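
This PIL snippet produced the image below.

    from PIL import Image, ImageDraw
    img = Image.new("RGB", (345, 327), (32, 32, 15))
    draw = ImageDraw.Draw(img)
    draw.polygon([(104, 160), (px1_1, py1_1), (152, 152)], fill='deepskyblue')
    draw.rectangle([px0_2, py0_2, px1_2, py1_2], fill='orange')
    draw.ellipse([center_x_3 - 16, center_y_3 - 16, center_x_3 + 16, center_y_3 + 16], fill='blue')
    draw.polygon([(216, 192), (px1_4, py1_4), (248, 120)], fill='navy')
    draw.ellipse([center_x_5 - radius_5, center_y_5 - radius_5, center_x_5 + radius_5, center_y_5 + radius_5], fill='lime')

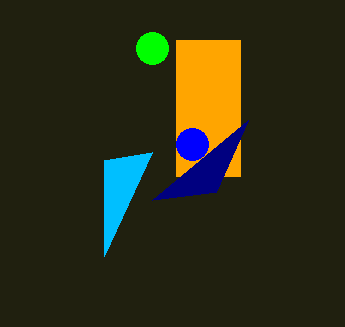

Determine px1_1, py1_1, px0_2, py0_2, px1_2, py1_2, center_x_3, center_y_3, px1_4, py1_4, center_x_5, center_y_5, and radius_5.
px1_1 = 104
py1_1 = 256
px0_2 = 176
py0_2 = 40
px1_2 = 240
py1_2 = 176
center_x_3 = 192
center_y_3 = 144
px1_4 = 152
py1_4 = 200
center_x_5 = 152
center_y_5 = 48
radius_5 = 16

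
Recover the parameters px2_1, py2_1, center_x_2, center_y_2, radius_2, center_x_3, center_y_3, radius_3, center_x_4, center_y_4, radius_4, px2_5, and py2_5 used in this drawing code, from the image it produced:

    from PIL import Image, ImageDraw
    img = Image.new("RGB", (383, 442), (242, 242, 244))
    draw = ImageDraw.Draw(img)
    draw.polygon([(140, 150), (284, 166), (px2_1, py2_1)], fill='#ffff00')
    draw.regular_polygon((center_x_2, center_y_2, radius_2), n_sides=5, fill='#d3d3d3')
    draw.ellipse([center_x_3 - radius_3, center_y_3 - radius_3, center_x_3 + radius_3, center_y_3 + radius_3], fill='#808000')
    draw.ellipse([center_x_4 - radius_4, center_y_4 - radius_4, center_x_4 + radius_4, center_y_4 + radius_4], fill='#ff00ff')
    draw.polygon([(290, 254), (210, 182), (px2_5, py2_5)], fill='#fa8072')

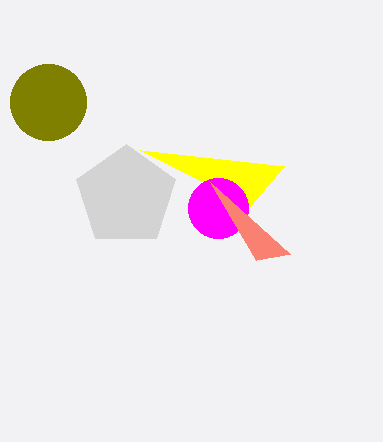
px2_1 = 250
py2_1 = 206
center_x_2 = 126
center_y_2 = 196
radius_2 = 52
center_x_3 = 48
center_y_3 = 102
radius_3 = 38
center_x_4 = 218
center_y_4 = 208
radius_4 = 30
px2_5 = 256
py2_5 = 260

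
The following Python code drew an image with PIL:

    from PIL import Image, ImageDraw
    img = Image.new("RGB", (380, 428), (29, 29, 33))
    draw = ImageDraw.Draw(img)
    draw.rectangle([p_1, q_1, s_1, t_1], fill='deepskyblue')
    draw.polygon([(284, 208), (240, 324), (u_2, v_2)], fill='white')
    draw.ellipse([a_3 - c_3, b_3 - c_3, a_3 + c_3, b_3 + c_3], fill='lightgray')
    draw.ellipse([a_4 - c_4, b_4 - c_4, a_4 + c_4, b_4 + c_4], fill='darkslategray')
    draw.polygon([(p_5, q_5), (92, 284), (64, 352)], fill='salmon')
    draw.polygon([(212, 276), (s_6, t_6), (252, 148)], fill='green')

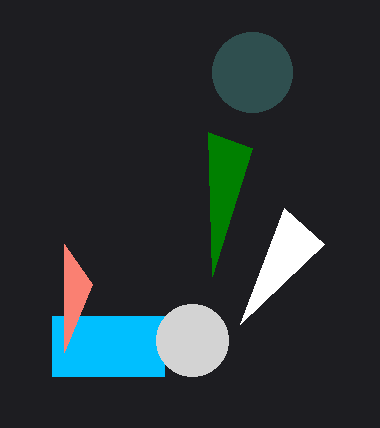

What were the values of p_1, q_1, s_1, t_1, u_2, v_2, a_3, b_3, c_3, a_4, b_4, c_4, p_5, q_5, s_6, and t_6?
p_1 = 52; q_1 = 316; s_1 = 164; t_1 = 376; u_2 = 324; v_2 = 244; a_3 = 192; b_3 = 340; c_3 = 36; a_4 = 252; b_4 = 72; c_4 = 40; p_5 = 64; q_5 = 244; s_6 = 208; t_6 = 132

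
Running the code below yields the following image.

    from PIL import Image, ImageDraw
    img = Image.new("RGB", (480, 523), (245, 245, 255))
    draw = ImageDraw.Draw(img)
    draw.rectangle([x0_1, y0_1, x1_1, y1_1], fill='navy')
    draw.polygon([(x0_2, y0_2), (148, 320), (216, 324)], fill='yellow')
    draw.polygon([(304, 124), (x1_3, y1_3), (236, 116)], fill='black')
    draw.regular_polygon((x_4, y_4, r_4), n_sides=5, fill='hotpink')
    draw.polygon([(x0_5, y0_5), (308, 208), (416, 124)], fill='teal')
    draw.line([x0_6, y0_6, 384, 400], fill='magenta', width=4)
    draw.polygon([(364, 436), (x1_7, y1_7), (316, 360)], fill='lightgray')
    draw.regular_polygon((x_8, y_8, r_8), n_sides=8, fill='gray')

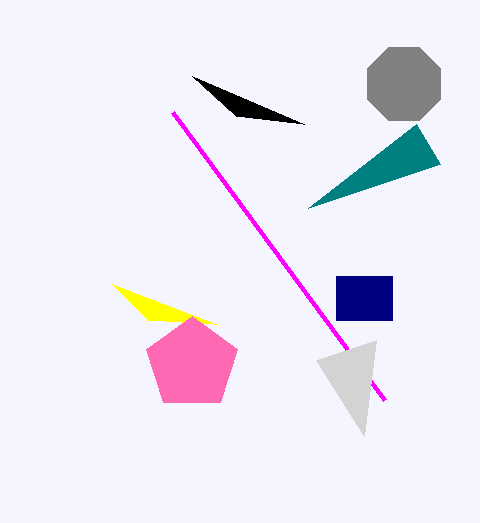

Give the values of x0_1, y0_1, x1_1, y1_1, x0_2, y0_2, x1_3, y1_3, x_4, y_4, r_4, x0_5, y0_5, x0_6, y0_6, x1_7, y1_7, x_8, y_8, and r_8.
x0_1 = 336; y0_1 = 276; x1_1 = 392; y1_1 = 320; x0_2 = 112; y0_2 = 284; x1_3 = 192; y1_3 = 76; x_4 = 192; y_4 = 364; r_4 = 48; x0_5 = 440; y0_5 = 164; x0_6 = 172; y0_6 = 112; x1_7 = 376; y1_7 = 340; x_8 = 404; y_8 = 84; r_8 = 40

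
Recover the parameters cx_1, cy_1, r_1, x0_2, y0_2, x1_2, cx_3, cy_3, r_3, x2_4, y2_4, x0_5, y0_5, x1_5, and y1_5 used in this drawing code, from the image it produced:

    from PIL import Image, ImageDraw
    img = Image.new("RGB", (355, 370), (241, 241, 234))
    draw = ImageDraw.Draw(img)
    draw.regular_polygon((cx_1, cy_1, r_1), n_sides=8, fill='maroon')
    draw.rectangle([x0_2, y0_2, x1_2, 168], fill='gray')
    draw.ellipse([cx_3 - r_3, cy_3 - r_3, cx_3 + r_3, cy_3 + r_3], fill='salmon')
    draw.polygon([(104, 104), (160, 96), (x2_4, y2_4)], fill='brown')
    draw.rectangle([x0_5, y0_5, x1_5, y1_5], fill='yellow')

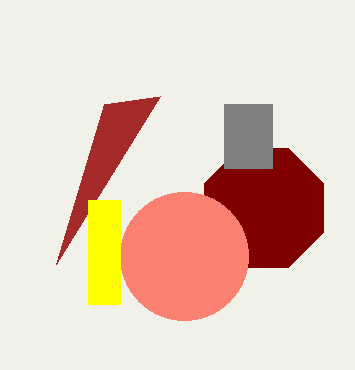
cx_1 = 264; cy_1 = 208; r_1 = 64; x0_2 = 224; y0_2 = 104; x1_2 = 272; cx_3 = 184; cy_3 = 256; r_3 = 64; x2_4 = 56; y2_4 = 264; x0_5 = 88; y0_5 = 200; x1_5 = 120; y1_5 = 304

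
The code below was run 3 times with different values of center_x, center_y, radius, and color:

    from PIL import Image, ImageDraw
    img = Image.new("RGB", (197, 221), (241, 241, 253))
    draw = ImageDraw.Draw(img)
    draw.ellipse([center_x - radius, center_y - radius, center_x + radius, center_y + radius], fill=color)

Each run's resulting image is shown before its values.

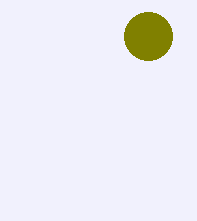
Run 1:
center_x = 148, center_y = 36, radius = 24, color = 'olive'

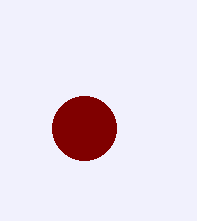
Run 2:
center_x = 84; center_y = 128; radius = 32; color = 'maroon'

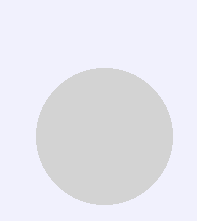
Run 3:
center_x = 104
center_y = 136
radius = 68
color = 'lightgray'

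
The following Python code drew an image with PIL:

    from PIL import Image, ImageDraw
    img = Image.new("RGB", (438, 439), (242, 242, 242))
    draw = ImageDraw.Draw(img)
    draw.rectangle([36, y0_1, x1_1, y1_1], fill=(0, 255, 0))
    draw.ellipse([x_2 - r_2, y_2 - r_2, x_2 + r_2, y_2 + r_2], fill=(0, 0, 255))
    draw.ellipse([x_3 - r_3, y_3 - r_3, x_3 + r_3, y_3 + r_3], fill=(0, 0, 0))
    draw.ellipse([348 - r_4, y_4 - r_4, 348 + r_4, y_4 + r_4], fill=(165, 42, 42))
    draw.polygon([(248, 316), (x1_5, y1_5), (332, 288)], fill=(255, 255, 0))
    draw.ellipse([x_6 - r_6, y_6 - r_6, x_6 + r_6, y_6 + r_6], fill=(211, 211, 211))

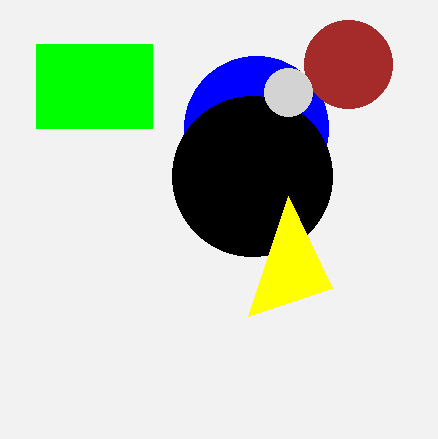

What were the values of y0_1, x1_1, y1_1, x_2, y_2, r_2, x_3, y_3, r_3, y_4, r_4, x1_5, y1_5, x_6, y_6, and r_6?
y0_1 = 44
x1_1 = 152
y1_1 = 128
x_2 = 256
y_2 = 128
r_2 = 72
x_3 = 252
y_3 = 176
r_3 = 80
y_4 = 64
r_4 = 44
x1_5 = 288
y1_5 = 196
x_6 = 288
y_6 = 92
r_6 = 24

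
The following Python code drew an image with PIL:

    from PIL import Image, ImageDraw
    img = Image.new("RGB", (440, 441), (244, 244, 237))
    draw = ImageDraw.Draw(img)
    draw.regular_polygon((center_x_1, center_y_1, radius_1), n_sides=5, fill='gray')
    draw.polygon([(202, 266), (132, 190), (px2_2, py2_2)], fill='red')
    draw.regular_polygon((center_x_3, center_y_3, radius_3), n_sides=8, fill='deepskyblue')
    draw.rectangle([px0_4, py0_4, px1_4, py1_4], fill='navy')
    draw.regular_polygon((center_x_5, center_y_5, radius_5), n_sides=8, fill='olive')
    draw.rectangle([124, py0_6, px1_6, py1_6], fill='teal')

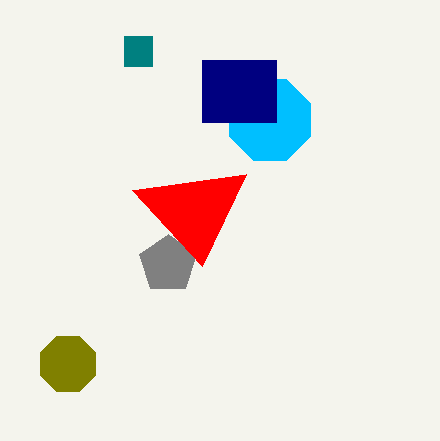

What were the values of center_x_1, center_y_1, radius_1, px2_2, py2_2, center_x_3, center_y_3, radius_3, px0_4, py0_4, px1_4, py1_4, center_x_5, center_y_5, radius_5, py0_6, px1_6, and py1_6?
center_x_1 = 168, center_y_1 = 264, radius_1 = 30, px2_2 = 246, py2_2 = 174, center_x_3 = 270, center_y_3 = 120, radius_3 = 44, px0_4 = 202, py0_4 = 60, px1_4 = 276, py1_4 = 122, center_x_5 = 68, center_y_5 = 364, radius_5 = 30, py0_6 = 36, px1_6 = 152, py1_6 = 66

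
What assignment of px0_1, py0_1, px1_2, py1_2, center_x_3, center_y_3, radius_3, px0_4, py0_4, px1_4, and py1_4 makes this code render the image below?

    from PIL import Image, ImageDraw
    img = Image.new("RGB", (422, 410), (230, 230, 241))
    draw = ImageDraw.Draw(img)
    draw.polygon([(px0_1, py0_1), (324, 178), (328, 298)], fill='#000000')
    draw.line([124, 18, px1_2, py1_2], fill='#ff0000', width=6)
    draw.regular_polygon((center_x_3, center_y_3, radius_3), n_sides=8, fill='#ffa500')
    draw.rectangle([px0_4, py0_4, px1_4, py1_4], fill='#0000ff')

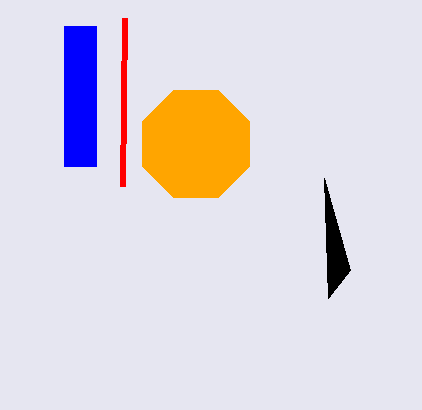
px0_1 = 350, py0_1 = 270, px1_2 = 122, py1_2 = 186, center_x_3 = 196, center_y_3 = 144, radius_3 = 58, px0_4 = 64, py0_4 = 26, px1_4 = 96, py1_4 = 166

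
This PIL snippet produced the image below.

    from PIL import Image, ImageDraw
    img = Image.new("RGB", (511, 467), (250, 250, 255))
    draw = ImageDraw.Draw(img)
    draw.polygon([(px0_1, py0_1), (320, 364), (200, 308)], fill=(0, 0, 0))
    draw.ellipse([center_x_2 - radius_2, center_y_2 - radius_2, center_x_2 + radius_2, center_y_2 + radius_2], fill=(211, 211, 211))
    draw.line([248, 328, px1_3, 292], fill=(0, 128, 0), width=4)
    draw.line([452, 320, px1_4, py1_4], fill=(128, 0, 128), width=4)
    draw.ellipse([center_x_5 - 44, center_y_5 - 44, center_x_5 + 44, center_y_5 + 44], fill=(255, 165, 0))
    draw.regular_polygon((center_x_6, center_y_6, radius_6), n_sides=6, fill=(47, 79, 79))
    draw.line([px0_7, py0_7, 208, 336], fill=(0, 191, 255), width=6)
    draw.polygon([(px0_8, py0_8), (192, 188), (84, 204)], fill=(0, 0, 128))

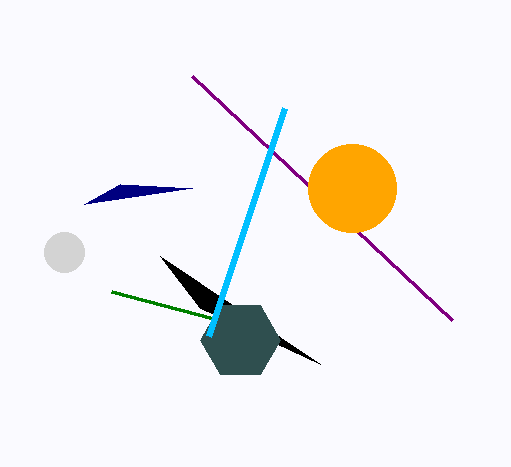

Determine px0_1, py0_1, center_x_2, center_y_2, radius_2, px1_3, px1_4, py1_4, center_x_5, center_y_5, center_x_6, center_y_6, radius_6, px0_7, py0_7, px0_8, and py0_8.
px0_1 = 160
py0_1 = 256
center_x_2 = 64
center_y_2 = 252
radius_2 = 20
px1_3 = 112
px1_4 = 192
py1_4 = 76
center_x_5 = 352
center_y_5 = 188
center_x_6 = 240
center_y_6 = 340
radius_6 = 40
px0_7 = 284
py0_7 = 108
px0_8 = 120
py0_8 = 184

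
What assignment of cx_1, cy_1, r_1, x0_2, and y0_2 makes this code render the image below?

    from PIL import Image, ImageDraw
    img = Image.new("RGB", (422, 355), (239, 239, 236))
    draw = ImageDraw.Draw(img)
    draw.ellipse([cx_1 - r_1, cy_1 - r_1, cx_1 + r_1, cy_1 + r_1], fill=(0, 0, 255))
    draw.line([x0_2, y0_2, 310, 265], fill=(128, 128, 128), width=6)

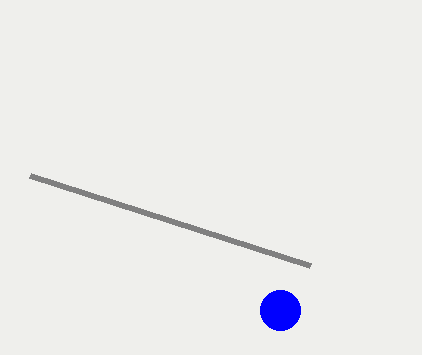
cx_1 = 280
cy_1 = 310
r_1 = 20
x0_2 = 30
y0_2 = 175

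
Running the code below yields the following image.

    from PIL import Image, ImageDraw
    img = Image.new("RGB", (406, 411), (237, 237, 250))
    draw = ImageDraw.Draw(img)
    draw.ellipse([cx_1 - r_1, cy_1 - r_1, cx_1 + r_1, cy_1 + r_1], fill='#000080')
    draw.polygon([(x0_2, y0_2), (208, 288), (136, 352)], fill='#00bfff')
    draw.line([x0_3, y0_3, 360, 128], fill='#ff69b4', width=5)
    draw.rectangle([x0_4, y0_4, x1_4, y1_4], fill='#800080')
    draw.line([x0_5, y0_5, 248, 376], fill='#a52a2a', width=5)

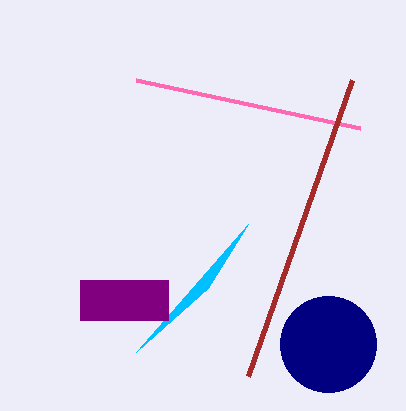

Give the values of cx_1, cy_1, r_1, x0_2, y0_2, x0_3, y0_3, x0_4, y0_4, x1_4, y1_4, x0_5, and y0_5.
cx_1 = 328, cy_1 = 344, r_1 = 48, x0_2 = 248, y0_2 = 224, x0_3 = 136, y0_3 = 80, x0_4 = 80, y0_4 = 280, x1_4 = 168, y1_4 = 320, x0_5 = 352, y0_5 = 80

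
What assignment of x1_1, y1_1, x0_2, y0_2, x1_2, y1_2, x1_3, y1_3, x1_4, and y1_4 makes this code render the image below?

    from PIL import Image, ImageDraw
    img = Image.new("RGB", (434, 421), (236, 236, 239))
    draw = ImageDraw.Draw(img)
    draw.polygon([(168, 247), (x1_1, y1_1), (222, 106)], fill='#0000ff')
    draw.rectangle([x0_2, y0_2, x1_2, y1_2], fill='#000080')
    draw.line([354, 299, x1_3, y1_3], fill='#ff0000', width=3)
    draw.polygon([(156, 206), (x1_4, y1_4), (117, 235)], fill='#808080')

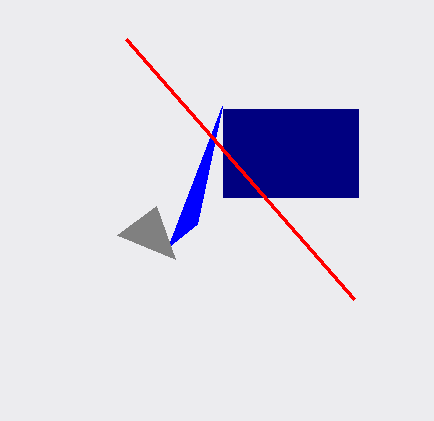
x1_1 = 197; y1_1 = 224; x0_2 = 223; y0_2 = 109; x1_2 = 358; y1_2 = 197; x1_3 = 126; y1_3 = 39; x1_4 = 175; y1_4 = 259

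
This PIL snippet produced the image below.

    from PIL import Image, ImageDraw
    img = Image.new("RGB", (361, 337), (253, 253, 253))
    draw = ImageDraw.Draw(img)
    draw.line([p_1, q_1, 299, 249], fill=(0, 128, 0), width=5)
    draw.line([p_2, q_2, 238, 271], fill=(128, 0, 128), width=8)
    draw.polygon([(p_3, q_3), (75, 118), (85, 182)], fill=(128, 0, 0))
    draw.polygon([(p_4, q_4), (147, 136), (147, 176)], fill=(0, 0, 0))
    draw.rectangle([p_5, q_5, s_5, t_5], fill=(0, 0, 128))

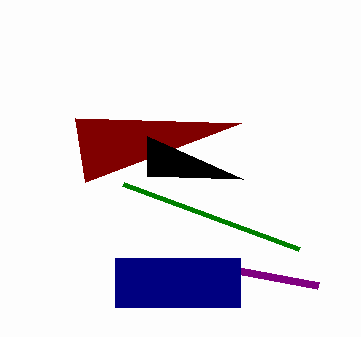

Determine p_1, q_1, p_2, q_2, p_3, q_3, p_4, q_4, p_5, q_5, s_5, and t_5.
p_1 = 123, q_1 = 184, p_2 = 318, q_2 = 286, p_3 = 241, q_3 = 123, p_4 = 243, q_4 = 179, p_5 = 115, q_5 = 258, s_5 = 240, t_5 = 307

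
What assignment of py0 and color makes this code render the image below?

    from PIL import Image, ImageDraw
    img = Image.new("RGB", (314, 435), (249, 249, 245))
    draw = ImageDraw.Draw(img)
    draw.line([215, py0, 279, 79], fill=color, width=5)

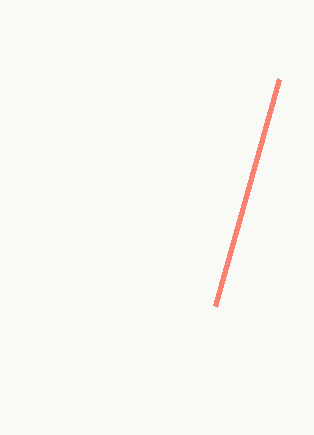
py0 = 306; color = 'salmon'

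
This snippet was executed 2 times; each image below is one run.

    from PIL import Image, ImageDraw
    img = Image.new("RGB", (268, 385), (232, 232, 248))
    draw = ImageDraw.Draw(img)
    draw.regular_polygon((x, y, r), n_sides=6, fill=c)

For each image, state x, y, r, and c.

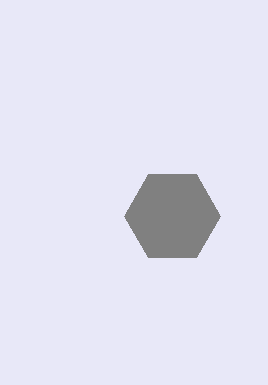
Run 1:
x = 172; y = 216; r = 48; c = 'gray'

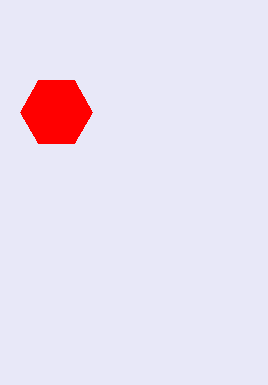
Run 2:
x = 56; y = 112; r = 36; c = 'red'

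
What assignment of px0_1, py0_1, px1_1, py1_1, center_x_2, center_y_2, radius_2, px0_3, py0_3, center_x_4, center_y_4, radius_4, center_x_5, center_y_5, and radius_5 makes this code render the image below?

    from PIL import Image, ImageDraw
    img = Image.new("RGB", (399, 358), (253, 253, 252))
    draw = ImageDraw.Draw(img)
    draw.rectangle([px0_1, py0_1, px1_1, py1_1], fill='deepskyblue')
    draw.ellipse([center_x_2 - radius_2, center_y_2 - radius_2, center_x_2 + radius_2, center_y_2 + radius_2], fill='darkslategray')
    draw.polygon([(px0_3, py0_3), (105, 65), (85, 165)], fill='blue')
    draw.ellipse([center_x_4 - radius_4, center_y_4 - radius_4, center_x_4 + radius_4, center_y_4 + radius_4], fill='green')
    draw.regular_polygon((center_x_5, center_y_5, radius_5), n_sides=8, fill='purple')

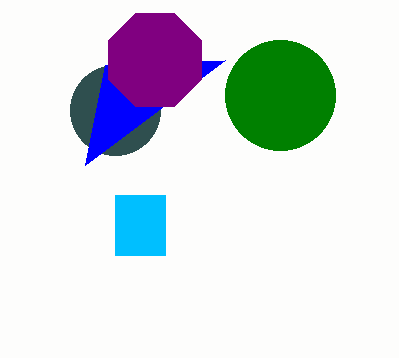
px0_1 = 115, py0_1 = 195, px1_1 = 165, py1_1 = 255, center_x_2 = 115, center_y_2 = 110, radius_2 = 45, px0_3 = 225, py0_3 = 60, center_x_4 = 280, center_y_4 = 95, radius_4 = 55, center_x_5 = 155, center_y_5 = 60, radius_5 = 50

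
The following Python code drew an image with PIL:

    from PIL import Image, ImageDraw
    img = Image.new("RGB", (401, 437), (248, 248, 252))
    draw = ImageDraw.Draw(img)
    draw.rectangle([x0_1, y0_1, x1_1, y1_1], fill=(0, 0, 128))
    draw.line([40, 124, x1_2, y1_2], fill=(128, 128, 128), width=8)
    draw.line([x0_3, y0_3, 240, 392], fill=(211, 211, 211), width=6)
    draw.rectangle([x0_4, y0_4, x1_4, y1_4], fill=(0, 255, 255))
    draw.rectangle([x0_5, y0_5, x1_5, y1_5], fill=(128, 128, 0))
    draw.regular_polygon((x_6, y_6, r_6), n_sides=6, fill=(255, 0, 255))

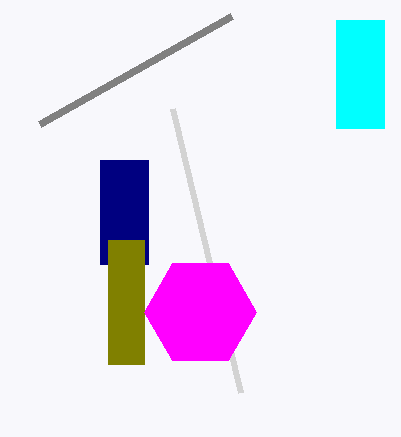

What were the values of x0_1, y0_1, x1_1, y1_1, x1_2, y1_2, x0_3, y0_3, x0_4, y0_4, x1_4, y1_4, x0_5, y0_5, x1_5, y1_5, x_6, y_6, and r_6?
x0_1 = 100; y0_1 = 160; x1_1 = 148; y1_1 = 264; x1_2 = 232; y1_2 = 16; x0_3 = 172; y0_3 = 108; x0_4 = 336; y0_4 = 20; x1_4 = 384; y1_4 = 128; x0_5 = 108; y0_5 = 240; x1_5 = 144; y1_5 = 364; x_6 = 200; y_6 = 312; r_6 = 56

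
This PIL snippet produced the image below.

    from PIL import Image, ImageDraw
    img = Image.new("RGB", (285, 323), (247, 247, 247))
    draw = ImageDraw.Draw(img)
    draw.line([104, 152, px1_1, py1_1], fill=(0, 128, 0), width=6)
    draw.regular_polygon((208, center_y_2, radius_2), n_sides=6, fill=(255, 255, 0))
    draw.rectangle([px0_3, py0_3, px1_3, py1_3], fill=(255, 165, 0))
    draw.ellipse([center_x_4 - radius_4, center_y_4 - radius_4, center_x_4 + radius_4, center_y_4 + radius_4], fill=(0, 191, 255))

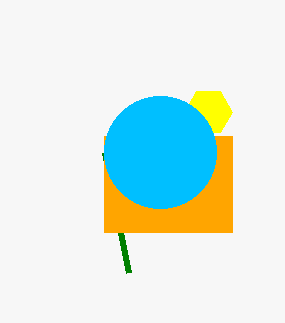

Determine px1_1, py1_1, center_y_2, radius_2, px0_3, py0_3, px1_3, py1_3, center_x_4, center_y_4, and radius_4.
px1_1 = 128, py1_1 = 272, center_y_2 = 112, radius_2 = 24, px0_3 = 104, py0_3 = 136, px1_3 = 232, py1_3 = 232, center_x_4 = 160, center_y_4 = 152, radius_4 = 56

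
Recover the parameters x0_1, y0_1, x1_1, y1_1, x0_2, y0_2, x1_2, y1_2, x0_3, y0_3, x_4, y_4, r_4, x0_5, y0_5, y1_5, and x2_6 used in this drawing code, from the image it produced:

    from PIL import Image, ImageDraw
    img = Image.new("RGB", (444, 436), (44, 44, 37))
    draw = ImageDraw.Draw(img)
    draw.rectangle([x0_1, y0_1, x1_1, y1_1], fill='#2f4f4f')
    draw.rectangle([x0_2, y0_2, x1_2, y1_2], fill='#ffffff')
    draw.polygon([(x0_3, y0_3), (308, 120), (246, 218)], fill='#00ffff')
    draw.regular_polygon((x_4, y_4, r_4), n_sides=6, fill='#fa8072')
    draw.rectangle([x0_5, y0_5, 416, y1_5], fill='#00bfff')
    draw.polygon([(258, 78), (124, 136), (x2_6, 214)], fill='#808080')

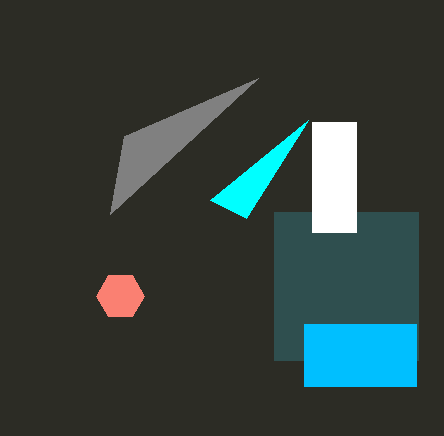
x0_1 = 274
y0_1 = 212
x1_1 = 418
y1_1 = 360
x0_2 = 312
y0_2 = 122
x1_2 = 356
y1_2 = 232
x0_3 = 210
y0_3 = 200
x_4 = 120
y_4 = 296
r_4 = 24
x0_5 = 304
y0_5 = 324
y1_5 = 386
x2_6 = 110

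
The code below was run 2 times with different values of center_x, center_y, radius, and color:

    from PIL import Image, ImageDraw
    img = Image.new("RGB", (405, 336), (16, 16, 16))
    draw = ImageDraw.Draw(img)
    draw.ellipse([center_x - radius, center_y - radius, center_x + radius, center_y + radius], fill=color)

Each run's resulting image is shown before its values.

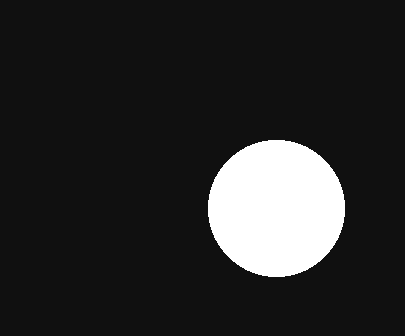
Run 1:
center_x = 276, center_y = 208, radius = 68, color = 'white'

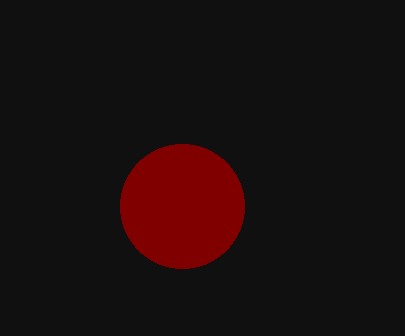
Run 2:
center_x = 182, center_y = 206, radius = 62, color = 'maroon'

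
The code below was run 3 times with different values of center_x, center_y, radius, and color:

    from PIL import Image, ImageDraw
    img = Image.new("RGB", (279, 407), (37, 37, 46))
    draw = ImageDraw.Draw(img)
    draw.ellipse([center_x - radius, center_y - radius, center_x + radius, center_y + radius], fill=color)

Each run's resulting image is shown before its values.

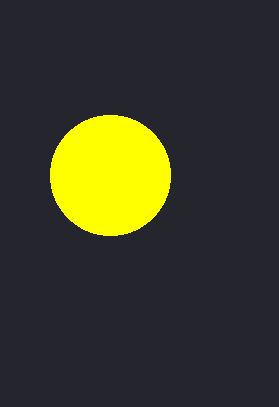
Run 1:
center_x = 110, center_y = 175, radius = 60, color = 'yellow'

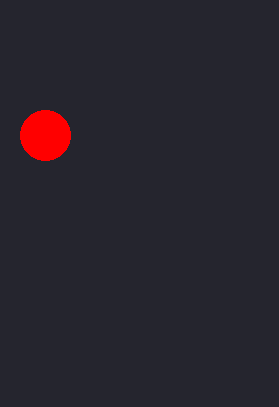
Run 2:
center_x = 45, center_y = 135, radius = 25, color = 'red'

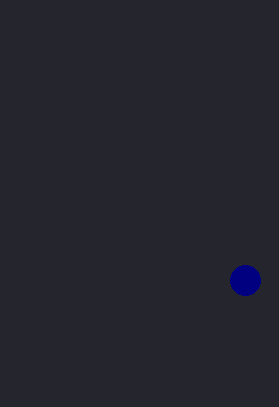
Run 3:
center_x = 245
center_y = 280
radius = 15
color = 'navy'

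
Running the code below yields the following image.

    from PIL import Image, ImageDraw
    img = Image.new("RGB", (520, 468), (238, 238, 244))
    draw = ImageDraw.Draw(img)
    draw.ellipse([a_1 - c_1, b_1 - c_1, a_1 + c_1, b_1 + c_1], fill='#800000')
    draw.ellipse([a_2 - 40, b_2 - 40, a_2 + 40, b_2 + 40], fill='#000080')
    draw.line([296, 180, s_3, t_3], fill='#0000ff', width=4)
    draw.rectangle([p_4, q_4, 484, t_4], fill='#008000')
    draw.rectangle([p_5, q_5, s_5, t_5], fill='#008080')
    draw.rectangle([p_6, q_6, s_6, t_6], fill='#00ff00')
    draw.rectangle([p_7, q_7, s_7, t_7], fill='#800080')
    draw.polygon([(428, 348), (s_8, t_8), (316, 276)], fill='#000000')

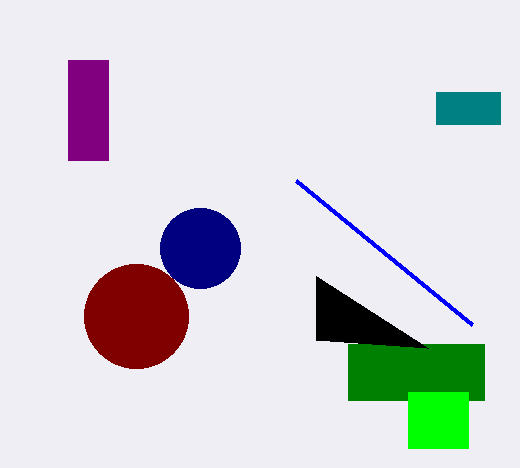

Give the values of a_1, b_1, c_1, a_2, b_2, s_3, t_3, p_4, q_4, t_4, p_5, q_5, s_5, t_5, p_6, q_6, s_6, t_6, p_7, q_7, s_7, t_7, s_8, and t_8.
a_1 = 136; b_1 = 316; c_1 = 52; a_2 = 200; b_2 = 248; s_3 = 472; t_3 = 324; p_4 = 348; q_4 = 344; t_4 = 400; p_5 = 436; q_5 = 92; s_5 = 500; t_5 = 124; p_6 = 408; q_6 = 392; s_6 = 468; t_6 = 448; p_7 = 68; q_7 = 60; s_7 = 108; t_7 = 160; s_8 = 316; t_8 = 340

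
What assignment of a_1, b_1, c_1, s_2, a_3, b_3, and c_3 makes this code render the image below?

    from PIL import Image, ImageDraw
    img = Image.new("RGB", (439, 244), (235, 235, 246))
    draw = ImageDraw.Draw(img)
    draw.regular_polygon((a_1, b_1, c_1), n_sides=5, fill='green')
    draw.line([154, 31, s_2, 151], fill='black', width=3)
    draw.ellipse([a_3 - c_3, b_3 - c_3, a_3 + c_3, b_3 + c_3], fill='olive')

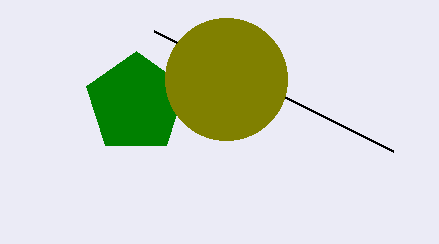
a_1 = 136; b_1 = 103; c_1 = 52; s_2 = 393; a_3 = 226; b_3 = 79; c_3 = 61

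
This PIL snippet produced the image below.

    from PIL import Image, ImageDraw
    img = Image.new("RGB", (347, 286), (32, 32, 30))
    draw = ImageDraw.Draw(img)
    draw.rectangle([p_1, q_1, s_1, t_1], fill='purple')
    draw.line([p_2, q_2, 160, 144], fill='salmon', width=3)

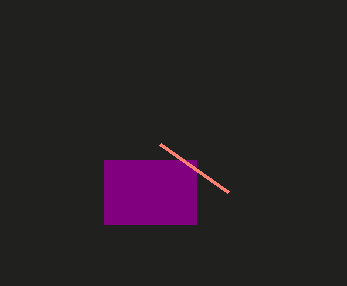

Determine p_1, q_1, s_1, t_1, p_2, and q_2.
p_1 = 104
q_1 = 160
s_1 = 196
t_1 = 224
p_2 = 228
q_2 = 192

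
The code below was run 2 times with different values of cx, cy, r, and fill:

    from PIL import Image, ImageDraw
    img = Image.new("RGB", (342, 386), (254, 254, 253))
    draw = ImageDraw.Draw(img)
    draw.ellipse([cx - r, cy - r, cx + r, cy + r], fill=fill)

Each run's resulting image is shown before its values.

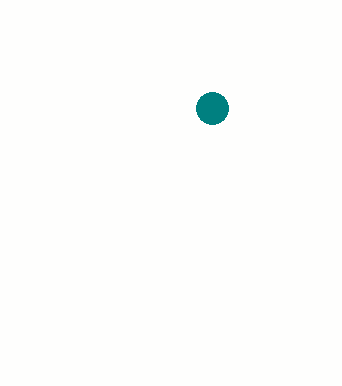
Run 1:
cx = 212; cy = 108; r = 16; fill = 'teal'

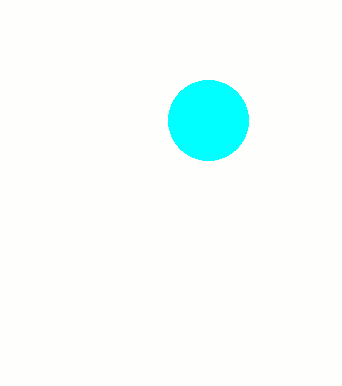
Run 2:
cx = 208; cy = 120; r = 40; fill = 'cyan'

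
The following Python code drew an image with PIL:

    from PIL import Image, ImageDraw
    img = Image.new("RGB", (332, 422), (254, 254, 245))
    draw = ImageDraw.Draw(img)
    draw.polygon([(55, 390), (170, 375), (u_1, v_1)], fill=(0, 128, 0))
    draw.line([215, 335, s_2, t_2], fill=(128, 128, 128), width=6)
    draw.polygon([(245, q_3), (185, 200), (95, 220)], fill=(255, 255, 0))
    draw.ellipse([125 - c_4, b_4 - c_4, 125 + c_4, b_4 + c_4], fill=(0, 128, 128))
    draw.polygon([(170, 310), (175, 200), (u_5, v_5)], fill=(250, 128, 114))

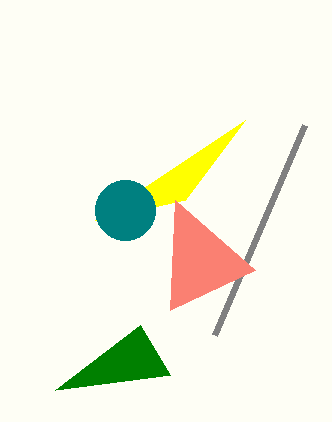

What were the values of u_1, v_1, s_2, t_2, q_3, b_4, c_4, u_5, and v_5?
u_1 = 140; v_1 = 325; s_2 = 305; t_2 = 125; q_3 = 120; b_4 = 210; c_4 = 30; u_5 = 255; v_5 = 270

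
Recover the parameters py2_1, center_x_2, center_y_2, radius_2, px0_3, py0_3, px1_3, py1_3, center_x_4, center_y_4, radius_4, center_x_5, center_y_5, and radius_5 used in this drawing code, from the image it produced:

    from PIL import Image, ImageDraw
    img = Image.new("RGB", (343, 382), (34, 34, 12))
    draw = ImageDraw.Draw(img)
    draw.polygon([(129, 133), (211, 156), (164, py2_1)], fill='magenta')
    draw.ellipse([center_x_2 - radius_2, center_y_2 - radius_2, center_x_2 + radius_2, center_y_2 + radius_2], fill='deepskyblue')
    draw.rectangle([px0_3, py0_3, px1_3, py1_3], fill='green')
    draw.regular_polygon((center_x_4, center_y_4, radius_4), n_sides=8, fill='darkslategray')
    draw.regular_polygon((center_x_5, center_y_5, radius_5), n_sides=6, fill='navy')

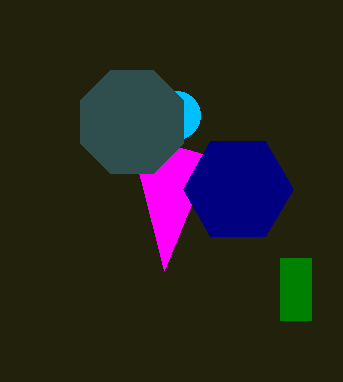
py2_1 = 270
center_x_2 = 176
center_y_2 = 115
radius_2 = 24
px0_3 = 280
py0_3 = 258
px1_3 = 311
py1_3 = 320
center_x_4 = 132
center_y_4 = 122
radius_4 = 56
center_x_5 = 238
center_y_5 = 189
radius_5 = 55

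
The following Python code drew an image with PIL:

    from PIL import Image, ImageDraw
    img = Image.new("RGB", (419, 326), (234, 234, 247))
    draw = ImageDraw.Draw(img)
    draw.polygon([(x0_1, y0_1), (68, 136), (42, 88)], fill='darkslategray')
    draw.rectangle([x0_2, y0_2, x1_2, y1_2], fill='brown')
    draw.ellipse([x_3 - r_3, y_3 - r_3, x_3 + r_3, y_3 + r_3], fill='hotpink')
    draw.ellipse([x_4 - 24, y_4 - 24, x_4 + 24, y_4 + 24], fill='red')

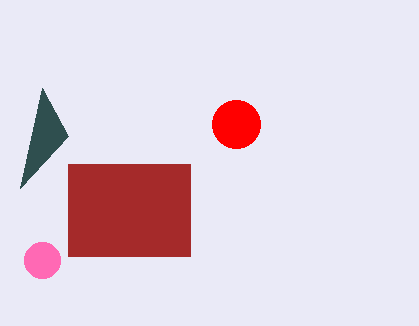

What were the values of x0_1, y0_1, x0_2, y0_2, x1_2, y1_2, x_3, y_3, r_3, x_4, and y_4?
x0_1 = 20
y0_1 = 188
x0_2 = 68
y0_2 = 164
x1_2 = 190
y1_2 = 256
x_3 = 42
y_3 = 260
r_3 = 18
x_4 = 236
y_4 = 124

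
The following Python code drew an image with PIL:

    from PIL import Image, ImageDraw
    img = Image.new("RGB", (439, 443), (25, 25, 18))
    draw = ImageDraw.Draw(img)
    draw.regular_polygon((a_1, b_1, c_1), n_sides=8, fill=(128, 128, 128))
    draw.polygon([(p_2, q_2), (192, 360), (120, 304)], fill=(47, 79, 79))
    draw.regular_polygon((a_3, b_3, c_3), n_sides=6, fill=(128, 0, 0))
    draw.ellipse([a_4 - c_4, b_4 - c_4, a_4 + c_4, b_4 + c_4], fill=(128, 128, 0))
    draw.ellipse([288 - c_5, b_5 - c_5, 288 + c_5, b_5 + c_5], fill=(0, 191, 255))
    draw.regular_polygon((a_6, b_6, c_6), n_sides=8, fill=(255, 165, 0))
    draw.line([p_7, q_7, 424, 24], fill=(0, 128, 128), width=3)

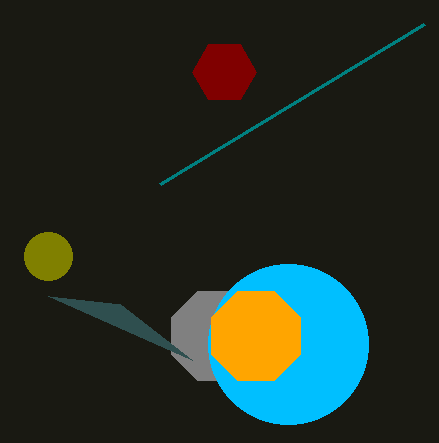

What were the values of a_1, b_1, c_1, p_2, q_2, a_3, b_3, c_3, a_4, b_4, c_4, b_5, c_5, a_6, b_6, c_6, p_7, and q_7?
a_1 = 216; b_1 = 336; c_1 = 48; p_2 = 48; q_2 = 296; a_3 = 224; b_3 = 72; c_3 = 32; a_4 = 48; b_4 = 256; c_4 = 24; b_5 = 344; c_5 = 80; a_6 = 256; b_6 = 336; c_6 = 48; p_7 = 160; q_7 = 184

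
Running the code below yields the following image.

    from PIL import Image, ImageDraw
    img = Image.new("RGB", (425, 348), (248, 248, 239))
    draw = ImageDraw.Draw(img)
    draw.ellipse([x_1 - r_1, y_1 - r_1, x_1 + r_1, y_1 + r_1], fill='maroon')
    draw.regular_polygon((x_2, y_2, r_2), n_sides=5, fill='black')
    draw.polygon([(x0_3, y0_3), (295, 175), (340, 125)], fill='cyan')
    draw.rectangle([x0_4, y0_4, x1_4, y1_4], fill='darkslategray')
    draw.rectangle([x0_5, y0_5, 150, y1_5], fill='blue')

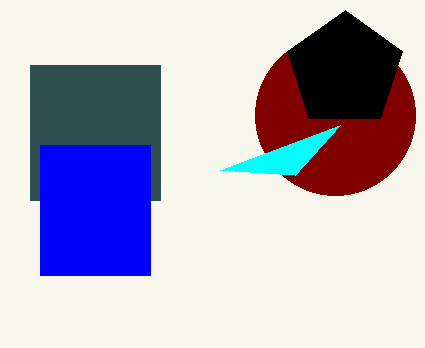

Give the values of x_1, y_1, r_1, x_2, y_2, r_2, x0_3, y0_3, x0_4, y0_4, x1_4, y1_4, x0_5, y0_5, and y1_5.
x_1 = 335
y_1 = 115
r_1 = 80
x_2 = 345
y_2 = 70
r_2 = 60
x0_3 = 220
y0_3 = 170
x0_4 = 30
y0_4 = 65
x1_4 = 160
y1_4 = 200
x0_5 = 40
y0_5 = 145
y1_5 = 275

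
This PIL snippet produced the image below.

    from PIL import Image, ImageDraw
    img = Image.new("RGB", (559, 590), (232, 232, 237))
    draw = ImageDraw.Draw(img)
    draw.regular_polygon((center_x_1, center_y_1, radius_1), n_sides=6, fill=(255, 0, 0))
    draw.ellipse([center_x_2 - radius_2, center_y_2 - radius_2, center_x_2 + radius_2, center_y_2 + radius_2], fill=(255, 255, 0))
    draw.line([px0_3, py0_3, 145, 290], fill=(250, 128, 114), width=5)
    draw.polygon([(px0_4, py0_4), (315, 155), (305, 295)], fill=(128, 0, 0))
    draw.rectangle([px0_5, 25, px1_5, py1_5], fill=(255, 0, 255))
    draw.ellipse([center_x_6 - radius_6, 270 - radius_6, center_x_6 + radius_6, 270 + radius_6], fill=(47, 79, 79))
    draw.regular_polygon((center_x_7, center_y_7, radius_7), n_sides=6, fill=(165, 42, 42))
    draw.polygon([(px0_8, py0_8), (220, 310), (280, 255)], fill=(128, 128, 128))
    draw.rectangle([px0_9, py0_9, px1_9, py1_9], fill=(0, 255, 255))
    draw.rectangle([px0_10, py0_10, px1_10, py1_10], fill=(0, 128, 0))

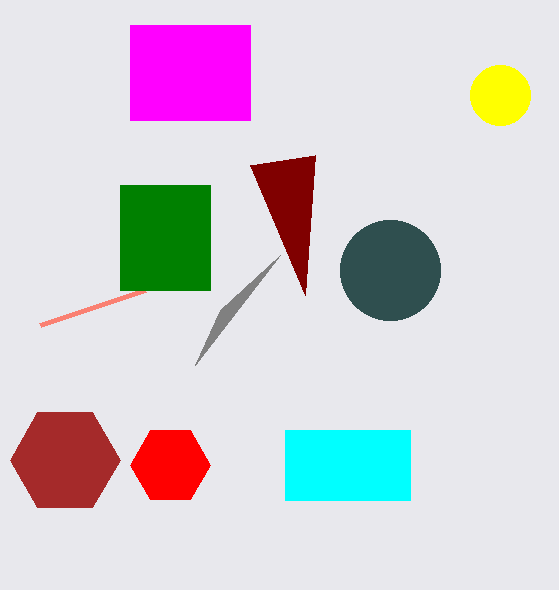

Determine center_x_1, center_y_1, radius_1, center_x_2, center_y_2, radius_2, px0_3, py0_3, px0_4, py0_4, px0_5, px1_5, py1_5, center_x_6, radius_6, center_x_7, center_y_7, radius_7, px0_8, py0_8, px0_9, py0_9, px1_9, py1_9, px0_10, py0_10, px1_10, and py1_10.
center_x_1 = 170; center_y_1 = 465; radius_1 = 40; center_x_2 = 500; center_y_2 = 95; radius_2 = 30; px0_3 = 40; py0_3 = 325; px0_4 = 250; py0_4 = 165; px0_5 = 130; px1_5 = 250; py1_5 = 120; center_x_6 = 390; radius_6 = 50; center_x_7 = 65; center_y_7 = 460; radius_7 = 55; px0_8 = 195; py0_8 = 365; px0_9 = 285; py0_9 = 430; px1_9 = 410; py1_9 = 500; px0_10 = 120; py0_10 = 185; px1_10 = 210; py1_10 = 290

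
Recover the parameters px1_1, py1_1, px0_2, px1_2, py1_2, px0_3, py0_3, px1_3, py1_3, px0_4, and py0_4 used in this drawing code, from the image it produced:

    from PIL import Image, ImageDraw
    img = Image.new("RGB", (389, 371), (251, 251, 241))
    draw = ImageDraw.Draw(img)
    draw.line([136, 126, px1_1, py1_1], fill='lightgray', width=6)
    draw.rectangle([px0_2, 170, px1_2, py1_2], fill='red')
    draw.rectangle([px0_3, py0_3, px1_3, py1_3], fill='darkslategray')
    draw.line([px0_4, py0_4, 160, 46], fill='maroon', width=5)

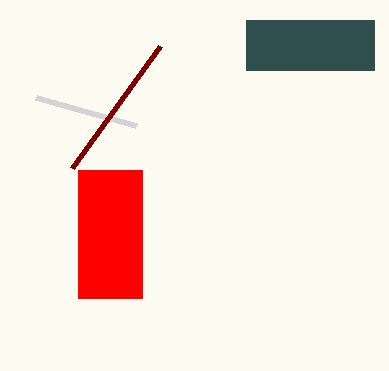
px1_1 = 36
py1_1 = 98
px0_2 = 78
px1_2 = 142
py1_2 = 298
px0_3 = 246
py0_3 = 20
px1_3 = 374
py1_3 = 70
px0_4 = 72
py0_4 = 168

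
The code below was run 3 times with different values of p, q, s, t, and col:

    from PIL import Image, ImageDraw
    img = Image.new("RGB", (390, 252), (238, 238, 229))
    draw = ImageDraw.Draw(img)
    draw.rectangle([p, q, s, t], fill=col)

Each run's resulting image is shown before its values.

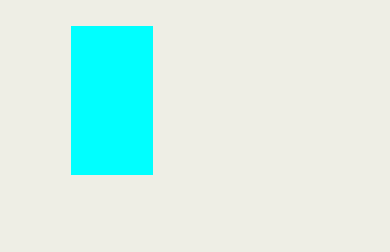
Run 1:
p = 71
q = 26
s = 152
t = 174
col = 'cyan'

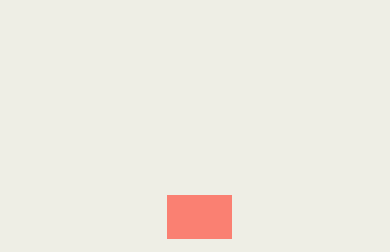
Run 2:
p = 167; q = 195; s = 231; t = 238; col = 'salmon'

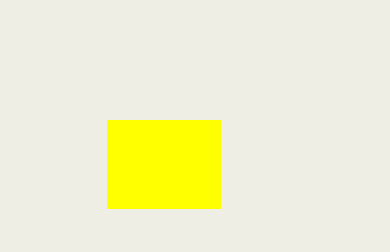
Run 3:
p = 107, q = 120, s = 220, t = 208, col = 'yellow'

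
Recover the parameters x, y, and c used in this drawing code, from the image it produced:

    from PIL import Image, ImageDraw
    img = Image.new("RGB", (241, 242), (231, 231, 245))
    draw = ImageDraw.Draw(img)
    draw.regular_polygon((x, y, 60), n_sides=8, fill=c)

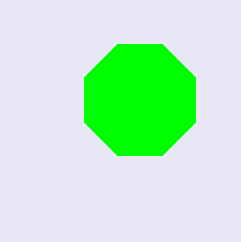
x = 140
y = 100
c = 'lime'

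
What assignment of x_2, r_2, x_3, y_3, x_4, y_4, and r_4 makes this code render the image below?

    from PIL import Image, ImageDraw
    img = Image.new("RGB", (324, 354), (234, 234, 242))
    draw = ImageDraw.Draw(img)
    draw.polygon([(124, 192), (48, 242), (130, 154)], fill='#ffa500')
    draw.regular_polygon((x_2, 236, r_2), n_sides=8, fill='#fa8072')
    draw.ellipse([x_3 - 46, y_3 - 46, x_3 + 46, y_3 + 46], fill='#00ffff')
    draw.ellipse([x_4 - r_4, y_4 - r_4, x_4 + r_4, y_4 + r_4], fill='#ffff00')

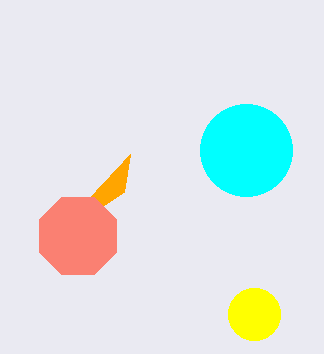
x_2 = 78
r_2 = 42
x_3 = 246
y_3 = 150
x_4 = 254
y_4 = 314
r_4 = 26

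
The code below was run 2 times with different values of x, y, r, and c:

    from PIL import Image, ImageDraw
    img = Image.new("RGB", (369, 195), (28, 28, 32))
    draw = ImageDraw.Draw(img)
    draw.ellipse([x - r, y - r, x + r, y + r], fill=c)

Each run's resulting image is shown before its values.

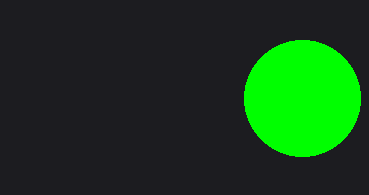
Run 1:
x = 302; y = 98; r = 58; c = 'lime'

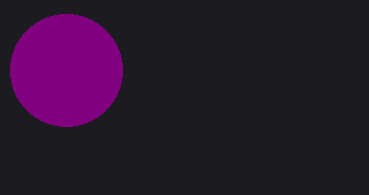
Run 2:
x = 66, y = 70, r = 56, c = 'purple'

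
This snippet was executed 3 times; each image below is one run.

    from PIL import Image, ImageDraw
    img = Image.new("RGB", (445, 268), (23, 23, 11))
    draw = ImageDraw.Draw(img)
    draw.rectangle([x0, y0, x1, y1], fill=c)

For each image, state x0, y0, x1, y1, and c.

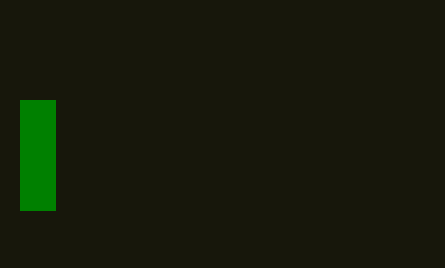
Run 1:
x0 = 20
y0 = 100
x1 = 55
y1 = 210
c = 'green'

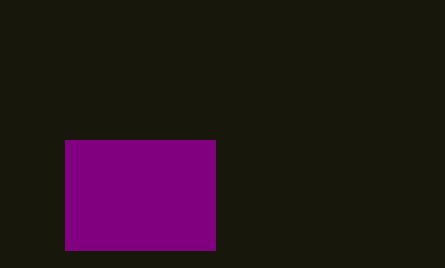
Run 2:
x0 = 65; y0 = 140; x1 = 215; y1 = 250; c = 'purple'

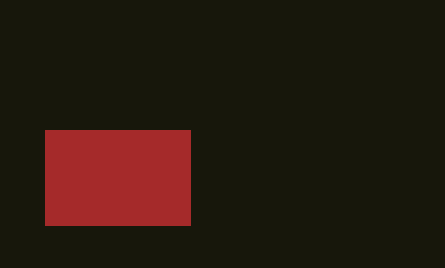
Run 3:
x0 = 45, y0 = 130, x1 = 190, y1 = 225, c = 'brown'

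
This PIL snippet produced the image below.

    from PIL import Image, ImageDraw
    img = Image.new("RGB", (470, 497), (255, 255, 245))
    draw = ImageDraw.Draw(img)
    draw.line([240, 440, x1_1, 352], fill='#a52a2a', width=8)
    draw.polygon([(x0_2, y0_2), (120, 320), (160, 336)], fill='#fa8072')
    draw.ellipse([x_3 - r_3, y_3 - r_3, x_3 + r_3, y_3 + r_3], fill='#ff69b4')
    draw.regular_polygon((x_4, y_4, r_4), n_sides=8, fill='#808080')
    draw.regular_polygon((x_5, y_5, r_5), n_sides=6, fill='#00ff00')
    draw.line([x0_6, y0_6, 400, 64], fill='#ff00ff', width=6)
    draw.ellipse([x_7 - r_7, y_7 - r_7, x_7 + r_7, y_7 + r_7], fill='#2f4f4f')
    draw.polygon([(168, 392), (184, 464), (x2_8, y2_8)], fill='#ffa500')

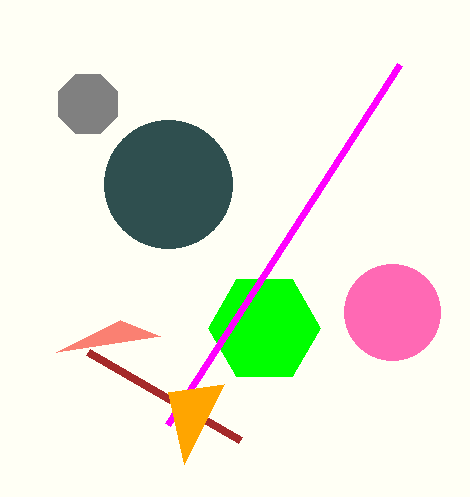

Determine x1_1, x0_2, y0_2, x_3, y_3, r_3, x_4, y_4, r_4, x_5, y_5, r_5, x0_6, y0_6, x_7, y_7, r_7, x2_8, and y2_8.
x1_1 = 88; x0_2 = 56; y0_2 = 352; x_3 = 392; y_3 = 312; r_3 = 48; x_4 = 88; y_4 = 104; r_4 = 32; x_5 = 264; y_5 = 328; r_5 = 56; x0_6 = 168; y0_6 = 424; x_7 = 168; y_7 = 184; r_7 = 64; x2_8 = 224; y2_8 = 384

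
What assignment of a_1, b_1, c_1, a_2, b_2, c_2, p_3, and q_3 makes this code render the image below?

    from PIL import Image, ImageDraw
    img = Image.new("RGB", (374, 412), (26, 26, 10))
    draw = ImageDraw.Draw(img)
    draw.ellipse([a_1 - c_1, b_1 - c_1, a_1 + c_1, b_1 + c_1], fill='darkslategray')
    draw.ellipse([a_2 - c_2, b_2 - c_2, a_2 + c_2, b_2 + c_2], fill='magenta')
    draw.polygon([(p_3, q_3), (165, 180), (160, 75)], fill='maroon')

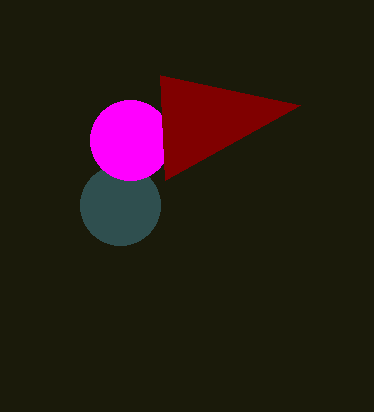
a_1 = 120, b_1 = 205, c_1 = 40, a_2 = 130, b_2 = 140, c_2 = 40, p_3 = 300, q_3 = 105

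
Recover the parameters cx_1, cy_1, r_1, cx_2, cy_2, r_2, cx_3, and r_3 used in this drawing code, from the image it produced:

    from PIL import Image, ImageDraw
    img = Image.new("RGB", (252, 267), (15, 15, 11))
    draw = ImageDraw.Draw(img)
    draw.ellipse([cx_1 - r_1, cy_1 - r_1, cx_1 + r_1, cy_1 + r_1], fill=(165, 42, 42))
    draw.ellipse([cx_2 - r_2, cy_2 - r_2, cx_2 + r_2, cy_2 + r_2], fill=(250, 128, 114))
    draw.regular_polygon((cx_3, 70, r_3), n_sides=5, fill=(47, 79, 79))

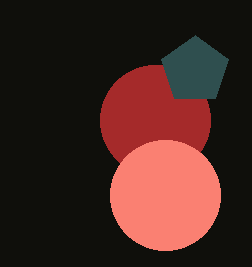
cx_1 = 155
cy_1 = 120
r_1 = 55
cx_2 = 165
cy_2 = 195
r_2 = 55
cx_3 = 195
r_3 = 35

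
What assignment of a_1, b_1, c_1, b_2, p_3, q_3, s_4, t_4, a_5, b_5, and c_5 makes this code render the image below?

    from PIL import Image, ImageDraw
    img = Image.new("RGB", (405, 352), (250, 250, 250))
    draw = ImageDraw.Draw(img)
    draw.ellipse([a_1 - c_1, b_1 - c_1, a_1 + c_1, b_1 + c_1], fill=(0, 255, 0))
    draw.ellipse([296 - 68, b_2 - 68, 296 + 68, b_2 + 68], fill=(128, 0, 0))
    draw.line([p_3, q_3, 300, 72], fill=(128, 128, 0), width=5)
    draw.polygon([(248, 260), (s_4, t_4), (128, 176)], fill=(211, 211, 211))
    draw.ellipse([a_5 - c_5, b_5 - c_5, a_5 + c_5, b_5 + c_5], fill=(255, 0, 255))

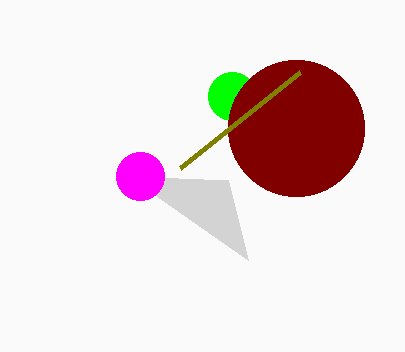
a_1 = 232, b_1 = 96, c_1 = 24, b_2 = 128, p_3 = 180, q_3 = 168, s_4 = 228, t_4 = 180, a_5 = 140, b_5 = 176, c_5 = 24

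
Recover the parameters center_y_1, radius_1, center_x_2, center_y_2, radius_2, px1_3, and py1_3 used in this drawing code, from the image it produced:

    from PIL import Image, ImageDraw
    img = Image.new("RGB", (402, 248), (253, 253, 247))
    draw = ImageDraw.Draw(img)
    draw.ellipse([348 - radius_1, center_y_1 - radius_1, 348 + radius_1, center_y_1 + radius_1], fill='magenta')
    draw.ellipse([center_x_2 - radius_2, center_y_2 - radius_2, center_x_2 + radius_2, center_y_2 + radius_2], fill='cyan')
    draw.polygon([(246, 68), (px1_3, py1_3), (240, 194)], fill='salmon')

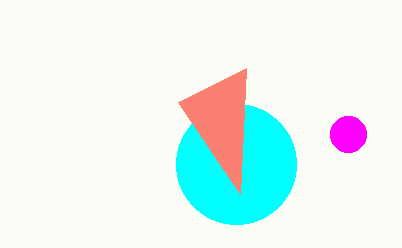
center_y_1 = 134, radius_1 = 18, center_x_2 = 236, center_y_2 = 164, radius_2 = 60, px1_3 = 178, py1_3 = 102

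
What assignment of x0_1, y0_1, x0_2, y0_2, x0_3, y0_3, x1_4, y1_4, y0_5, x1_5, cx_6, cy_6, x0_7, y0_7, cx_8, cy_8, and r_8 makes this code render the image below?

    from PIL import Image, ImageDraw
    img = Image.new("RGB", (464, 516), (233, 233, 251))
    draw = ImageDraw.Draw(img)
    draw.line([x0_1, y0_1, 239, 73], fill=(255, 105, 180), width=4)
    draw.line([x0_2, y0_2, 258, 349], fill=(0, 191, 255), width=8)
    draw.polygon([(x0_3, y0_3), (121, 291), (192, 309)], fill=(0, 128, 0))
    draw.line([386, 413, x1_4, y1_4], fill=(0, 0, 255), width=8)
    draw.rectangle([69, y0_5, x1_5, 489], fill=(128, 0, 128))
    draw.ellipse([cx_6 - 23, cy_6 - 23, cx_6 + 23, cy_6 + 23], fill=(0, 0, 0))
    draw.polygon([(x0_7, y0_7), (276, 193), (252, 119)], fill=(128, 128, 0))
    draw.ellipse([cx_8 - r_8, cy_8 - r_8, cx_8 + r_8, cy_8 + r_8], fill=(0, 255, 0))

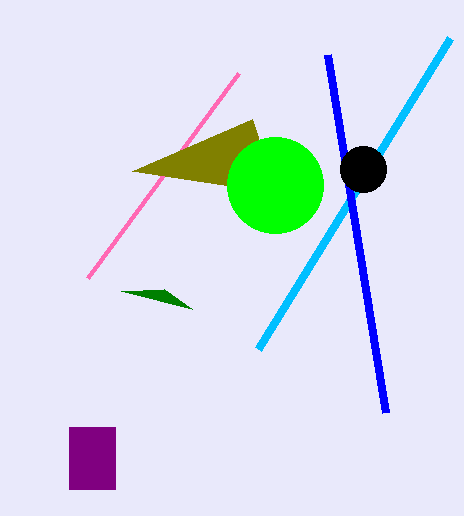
x0_1 = 88
y0_1 = 278
x0_2 = 450
y0_2 = 38
x0_3 = 164
y0_3 = 289
x1_4 = 328
y1_4 = 55
y0_5 = 427
x1_5 = 115
cx_6 = 363
cy_6 = 169
x0_7 = 132
y0_7 = 171
cx_8 = 275
cy_8 = 185
r_8 = 48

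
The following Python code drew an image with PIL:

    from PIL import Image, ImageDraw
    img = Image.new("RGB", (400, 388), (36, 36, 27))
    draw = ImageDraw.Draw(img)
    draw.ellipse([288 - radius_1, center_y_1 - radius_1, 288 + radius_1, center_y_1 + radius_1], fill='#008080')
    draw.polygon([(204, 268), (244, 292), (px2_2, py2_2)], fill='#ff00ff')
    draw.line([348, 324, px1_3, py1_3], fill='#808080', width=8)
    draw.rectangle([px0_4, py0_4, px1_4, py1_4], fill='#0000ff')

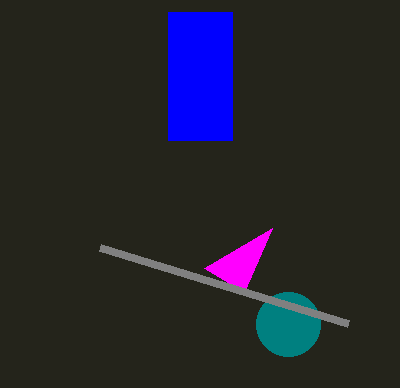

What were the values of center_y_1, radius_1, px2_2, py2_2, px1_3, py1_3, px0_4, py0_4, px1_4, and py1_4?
center_y_1 = 324; radius_1 = 32; px2_2 = 272; py2_2 = 228; px1_3 = 100; py1_3 = 248; px0_4 = 168; py0_4 = 12; px1_4 = 232; py1_4 = 140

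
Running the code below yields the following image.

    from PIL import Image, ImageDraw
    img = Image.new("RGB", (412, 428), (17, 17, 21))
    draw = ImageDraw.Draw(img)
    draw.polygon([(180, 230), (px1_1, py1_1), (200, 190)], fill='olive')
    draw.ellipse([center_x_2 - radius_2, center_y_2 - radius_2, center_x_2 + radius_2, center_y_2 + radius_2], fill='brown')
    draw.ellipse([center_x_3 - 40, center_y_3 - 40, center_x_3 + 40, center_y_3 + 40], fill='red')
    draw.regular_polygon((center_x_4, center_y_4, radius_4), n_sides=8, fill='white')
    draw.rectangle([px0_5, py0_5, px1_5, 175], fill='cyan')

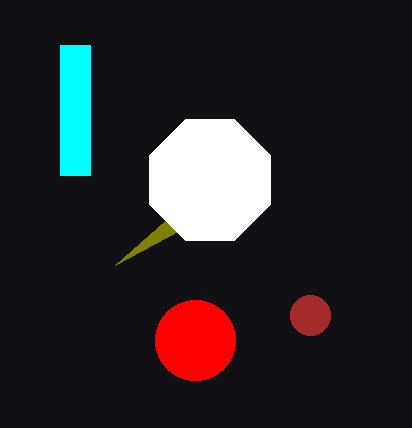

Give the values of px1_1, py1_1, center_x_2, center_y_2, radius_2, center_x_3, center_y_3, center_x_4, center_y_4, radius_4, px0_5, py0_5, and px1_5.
px1_1 = 115, py1_1 = 265, center_x_2 = 310, center_y_2 = 315, radius_2 = 20, center_x_3 = 195, center_y_3 = 340, center_x_4 = 210, center_y_4 = 180, radius_4 = 65, px0_5 = 60, py0_5 = 45, px1_5 = 90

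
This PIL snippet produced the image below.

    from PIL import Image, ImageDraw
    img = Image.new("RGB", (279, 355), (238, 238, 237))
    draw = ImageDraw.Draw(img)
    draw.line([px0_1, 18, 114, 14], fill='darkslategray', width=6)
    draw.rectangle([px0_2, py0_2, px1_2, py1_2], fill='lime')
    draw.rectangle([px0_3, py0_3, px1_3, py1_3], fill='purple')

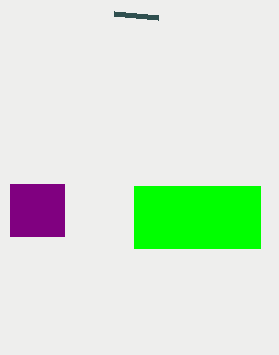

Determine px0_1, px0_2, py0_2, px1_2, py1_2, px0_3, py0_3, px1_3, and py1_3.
px0_1 = 158, px0_2 = 134, py0_2 = 186, px1_2 = 260, py1_2 = 248, px0_3 = 10, py0_3 = 184, px1_3 = 64, py1_3 = 236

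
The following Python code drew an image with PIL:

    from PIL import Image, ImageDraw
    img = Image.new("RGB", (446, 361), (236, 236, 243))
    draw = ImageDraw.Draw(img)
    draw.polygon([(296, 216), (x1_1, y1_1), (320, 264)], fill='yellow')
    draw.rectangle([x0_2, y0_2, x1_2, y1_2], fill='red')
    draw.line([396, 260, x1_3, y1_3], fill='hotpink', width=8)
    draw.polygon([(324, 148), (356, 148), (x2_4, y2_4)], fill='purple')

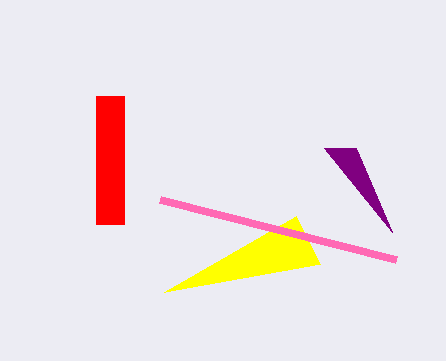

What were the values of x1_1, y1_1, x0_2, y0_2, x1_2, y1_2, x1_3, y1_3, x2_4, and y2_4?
x1_1 = 164, y1_1 = 292, x0_2 = 96, y0_2 = 96, x1_2 = 124, y1_2 = 224, x1_3 = 160, y1_3 = 200, x2_4 = 392, y2_4 = 232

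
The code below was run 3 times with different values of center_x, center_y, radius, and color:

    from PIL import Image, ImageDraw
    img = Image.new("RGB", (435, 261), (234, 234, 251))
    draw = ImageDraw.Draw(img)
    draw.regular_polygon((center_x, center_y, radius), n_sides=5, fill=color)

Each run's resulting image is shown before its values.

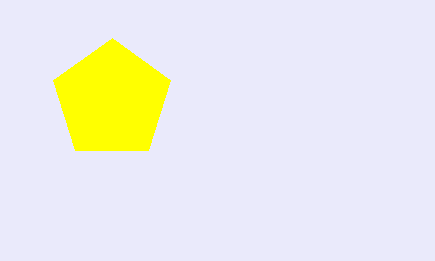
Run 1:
center_x = 112, center_y = 100, radius = 62, color = 'yellow'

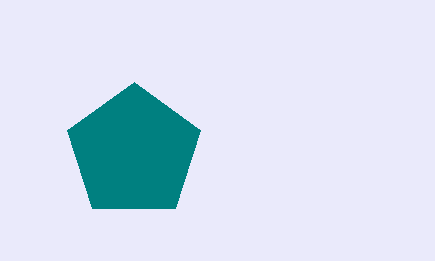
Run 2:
center_x = 134
center_y = 152
radius = 70
color = 'teal'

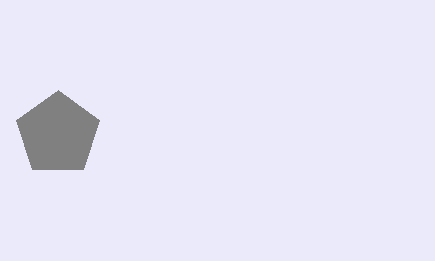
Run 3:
center_x = 58
center_y = 134
radius = 44
color = 'gray'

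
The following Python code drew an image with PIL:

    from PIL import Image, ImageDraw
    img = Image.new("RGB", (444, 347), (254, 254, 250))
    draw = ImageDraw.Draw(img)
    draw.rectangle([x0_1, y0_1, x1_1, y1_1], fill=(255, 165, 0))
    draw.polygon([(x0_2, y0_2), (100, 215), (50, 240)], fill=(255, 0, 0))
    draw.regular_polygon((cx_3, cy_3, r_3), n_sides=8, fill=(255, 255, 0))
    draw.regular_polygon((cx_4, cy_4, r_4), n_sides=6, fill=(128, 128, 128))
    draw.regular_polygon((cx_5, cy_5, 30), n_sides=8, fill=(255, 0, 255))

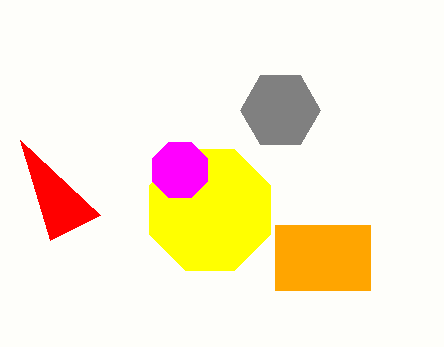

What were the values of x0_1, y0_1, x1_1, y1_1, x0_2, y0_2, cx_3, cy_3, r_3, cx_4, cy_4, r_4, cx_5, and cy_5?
x0_1 = 275
y0_1 = 225
x1_1 = 370
y1_1 = 290
x0_2 = 20
y0_2 = 140
cx_3 = 210
cy_3 = 210
r_3 = 65
cx_4 = 280
cy_4 = 110
r_4 = 40
cx_5 = 180
cy_5 = 170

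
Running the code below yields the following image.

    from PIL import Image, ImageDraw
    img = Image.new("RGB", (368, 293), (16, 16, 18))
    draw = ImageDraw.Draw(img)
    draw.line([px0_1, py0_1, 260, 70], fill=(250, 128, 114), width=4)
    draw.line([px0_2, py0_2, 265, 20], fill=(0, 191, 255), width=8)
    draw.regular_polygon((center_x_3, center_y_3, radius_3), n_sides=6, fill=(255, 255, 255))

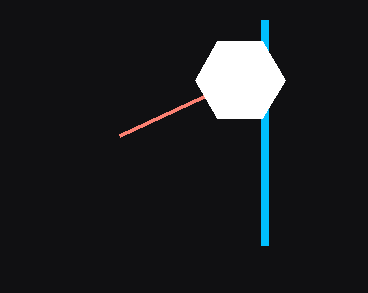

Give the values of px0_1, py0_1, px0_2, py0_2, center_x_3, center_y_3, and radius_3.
px0_1 = 120; py0_1 = 135; px0_2 = 265; py0_2 = 245; center_x_3 = 240; center_y_3 = 80; radius_3 = 45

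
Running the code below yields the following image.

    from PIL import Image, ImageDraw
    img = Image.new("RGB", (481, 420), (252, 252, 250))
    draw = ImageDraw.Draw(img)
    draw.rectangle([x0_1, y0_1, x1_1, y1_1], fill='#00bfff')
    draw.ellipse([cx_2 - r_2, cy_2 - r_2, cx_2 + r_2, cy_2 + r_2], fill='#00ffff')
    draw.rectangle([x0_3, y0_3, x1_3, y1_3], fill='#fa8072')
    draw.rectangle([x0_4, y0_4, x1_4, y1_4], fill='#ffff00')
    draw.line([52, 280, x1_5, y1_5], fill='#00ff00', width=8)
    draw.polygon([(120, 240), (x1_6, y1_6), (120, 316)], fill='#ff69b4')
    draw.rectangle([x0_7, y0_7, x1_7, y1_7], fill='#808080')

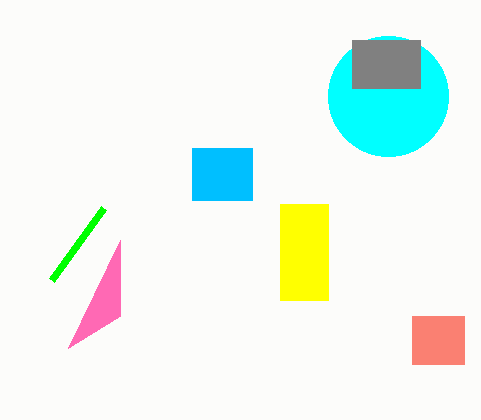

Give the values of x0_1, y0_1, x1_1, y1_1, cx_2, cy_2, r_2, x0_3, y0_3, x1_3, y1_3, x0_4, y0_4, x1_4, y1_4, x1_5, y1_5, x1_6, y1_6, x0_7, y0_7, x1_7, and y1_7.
x0_1 = 192, y0_1 = 148, x1_1 = 252, y1_1 = 200, cx_2 = 388, cy_2 = 96, r_2 = 60, x0_3 = 412, y0_3 = 316, x1_3 = 464, y1_3 = 364, x0_4 = 280, y0_4 = 204, x1_4 = 328, y1_4 = 300, x1_5 = 104, y1_5 = 208, x1_6 = 68, y1_6 = 348, x0_7 = 352, y0_7 = 40, x1_7 = 420, y1_7 = 88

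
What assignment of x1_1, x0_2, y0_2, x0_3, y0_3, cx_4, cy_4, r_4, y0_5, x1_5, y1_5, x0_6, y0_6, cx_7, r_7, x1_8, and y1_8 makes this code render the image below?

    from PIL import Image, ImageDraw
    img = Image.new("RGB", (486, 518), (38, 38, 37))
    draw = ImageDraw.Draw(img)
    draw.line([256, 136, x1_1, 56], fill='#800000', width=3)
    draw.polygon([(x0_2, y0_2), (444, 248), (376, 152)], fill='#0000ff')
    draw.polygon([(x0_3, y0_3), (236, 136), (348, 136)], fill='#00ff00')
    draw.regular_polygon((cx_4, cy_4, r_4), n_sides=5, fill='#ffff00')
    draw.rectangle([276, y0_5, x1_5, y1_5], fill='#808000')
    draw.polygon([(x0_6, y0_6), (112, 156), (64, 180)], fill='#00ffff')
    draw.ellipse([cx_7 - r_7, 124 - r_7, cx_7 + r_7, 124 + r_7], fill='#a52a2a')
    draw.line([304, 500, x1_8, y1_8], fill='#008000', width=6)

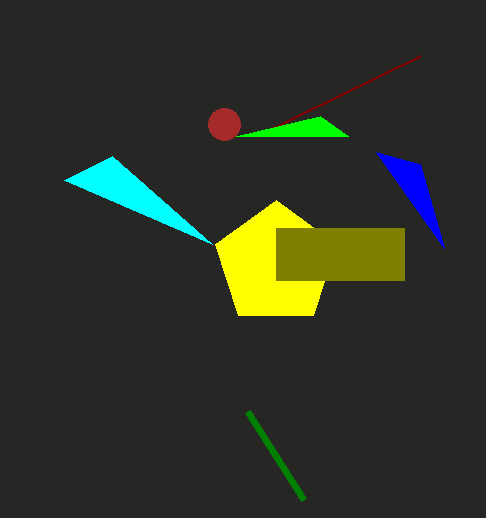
x1_1 = 420; x0_2 = 420; y0_2 = 164; x0_3 = 320; y0_3 = 116; cx_4 = 276; cy_4 = 264; r_4 = 64; y0_5 = 228; x1_5 = 404; y1_5 = 280; x0_6 = 212; y0_6 = 244; cx_7 = 224; r_7 = 16; x1_8 = 248; y1_8 = 412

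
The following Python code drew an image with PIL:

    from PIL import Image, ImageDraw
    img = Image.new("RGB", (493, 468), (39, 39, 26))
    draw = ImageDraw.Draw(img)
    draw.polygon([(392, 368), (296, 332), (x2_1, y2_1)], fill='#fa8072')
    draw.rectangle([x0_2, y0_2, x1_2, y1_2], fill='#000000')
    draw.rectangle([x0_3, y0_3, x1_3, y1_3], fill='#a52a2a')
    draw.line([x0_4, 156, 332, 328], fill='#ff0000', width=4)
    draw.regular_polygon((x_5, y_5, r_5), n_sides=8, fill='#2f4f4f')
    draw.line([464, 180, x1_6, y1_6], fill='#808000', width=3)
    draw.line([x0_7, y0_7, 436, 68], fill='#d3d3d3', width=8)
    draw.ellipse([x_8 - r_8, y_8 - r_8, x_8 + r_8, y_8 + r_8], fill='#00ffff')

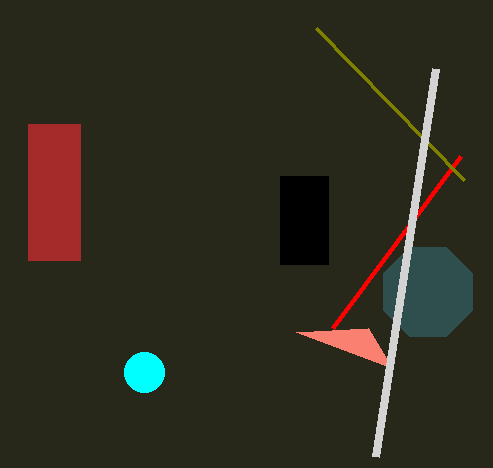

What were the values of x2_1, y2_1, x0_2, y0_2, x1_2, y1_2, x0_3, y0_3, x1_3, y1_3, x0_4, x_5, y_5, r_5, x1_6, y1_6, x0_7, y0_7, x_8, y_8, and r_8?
x2_1 = 368
y2_1 = 328
x0_2 = 280
y0_2 = 176
x1_2 = 328
y1_2 = 264
x0_3 = 28
y0_3 = 124
x1_3 = 80
y1_3 = 260
x0_4 = 460
x_5 = 428
y_5 = 292
r_5 = 48
x1_6 = 316
y1_6 = 28
x0_7 = 376
y0_7 = 456
x_8 = 144
y_8 = 372
r_8 = 20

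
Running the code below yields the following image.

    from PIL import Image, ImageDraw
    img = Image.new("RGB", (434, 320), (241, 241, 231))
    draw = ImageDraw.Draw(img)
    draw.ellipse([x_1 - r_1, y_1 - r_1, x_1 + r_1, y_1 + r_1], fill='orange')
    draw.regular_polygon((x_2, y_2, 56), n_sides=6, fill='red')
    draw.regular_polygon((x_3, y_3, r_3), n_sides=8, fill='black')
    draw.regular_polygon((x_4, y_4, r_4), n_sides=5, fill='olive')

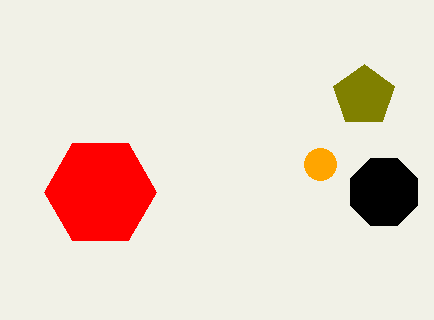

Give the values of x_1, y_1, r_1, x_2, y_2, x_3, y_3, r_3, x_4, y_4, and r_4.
x_1 = 320; y_1 = 164; r_1 = 16; x_2 = 100; y_2 = 192; x_3 = 384; y_3 = 192; r_3 = 36; x_4 = 364; y_4 = 96; r_4 = 32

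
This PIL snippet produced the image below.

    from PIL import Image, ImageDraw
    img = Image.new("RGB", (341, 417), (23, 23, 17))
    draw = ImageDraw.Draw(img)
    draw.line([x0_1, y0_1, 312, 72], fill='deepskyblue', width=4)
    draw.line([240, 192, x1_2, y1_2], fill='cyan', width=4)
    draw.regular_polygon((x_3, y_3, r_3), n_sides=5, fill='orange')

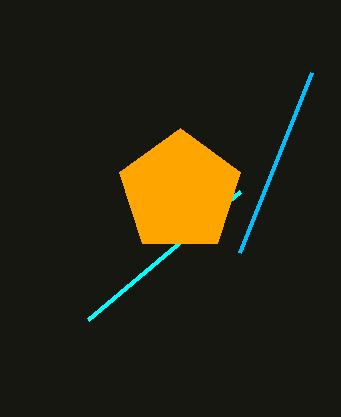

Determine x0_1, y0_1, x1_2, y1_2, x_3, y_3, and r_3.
x0_1 = 240; y0_1 = 252; x1_2 = 88; y1_2 = 320; x_3 = 180; y_3 = 192; r_3 = 64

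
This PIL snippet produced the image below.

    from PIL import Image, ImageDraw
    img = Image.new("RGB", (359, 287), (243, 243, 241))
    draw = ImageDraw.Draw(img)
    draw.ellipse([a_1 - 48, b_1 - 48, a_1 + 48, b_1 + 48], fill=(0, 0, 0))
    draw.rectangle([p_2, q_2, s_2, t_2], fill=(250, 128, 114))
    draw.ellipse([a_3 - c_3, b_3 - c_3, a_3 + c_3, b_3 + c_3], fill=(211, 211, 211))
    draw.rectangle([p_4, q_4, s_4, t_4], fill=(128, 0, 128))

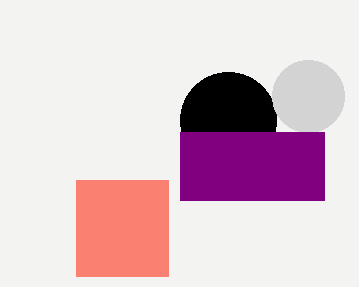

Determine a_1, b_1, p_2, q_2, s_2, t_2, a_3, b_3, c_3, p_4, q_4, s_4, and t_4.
a_1 = 228
b_1 = 120
p_2 = 76
q_2 = 180
s_2 = 168
t_2 = 276
a_3 = 308
b_3 = 96
c_3 = 36
p_4 = 180
q_4 = 132
s_4 = 324
t_4 = 200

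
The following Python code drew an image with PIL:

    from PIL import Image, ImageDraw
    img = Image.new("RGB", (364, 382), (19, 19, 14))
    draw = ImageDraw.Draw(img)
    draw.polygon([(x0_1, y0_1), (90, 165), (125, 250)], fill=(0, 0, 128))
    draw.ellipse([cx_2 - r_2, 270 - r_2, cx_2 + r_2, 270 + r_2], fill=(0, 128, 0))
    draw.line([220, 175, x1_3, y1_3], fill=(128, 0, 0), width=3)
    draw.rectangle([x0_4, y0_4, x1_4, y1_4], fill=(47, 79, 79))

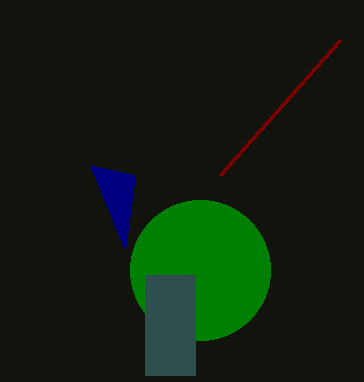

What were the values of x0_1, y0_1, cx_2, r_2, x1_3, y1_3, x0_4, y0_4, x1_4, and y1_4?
x0_1 = 135; y0_1 = 175; cx_2 = 200; r_2 = 70; x1_3 = 340; y1_3 = 40; x0_4 = 145; y0_4 = 275; x1_4 = 195; y1_4 = 375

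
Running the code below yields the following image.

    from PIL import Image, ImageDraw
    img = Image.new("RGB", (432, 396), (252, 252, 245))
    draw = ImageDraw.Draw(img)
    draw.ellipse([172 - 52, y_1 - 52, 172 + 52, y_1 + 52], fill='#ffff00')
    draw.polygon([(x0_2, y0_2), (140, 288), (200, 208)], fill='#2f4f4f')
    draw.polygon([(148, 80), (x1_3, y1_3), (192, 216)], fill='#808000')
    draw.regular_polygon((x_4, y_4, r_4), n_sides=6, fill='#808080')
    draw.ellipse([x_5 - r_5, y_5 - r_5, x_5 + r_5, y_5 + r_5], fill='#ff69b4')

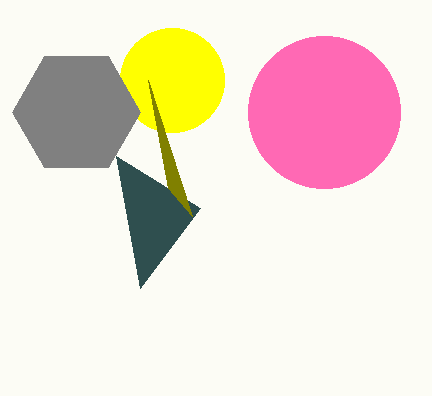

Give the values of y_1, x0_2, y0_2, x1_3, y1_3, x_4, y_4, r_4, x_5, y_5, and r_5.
y_1 = 80, x0_2 = 116, y0_2 = 156, x1_3 = 168, y1_3 = 188, x_4 = 76, y_4 = 112, r_4 = 64, x_5 = 324, y_5 = 112, r_5 = 76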